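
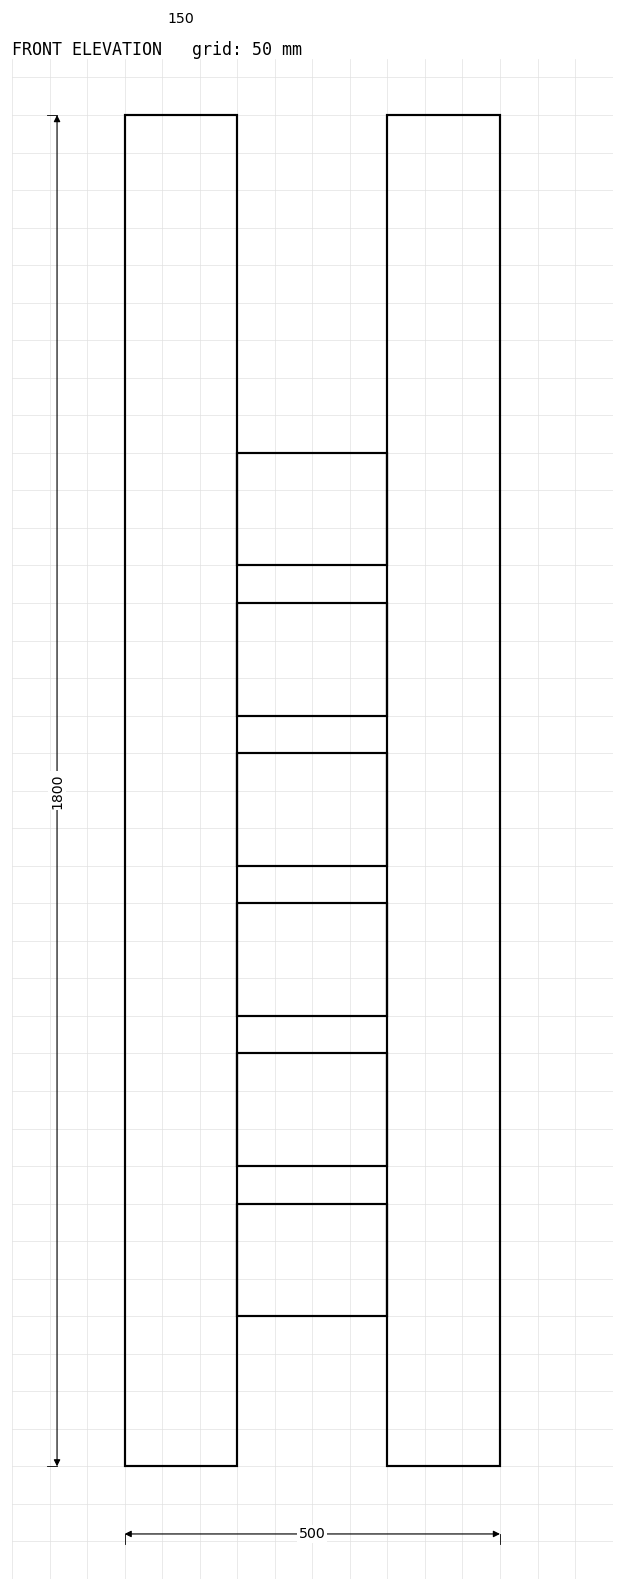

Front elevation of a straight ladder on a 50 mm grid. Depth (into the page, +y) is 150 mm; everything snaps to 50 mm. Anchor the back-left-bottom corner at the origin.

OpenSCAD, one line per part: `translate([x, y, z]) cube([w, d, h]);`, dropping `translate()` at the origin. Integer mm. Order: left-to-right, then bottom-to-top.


cube([150, 150, 1800]);
translate([150, 0, 200]) cube([200, 150, 150]);
translate([150, 0, 400]) cube([200, 150, 150]);
translate([150, 0, 600]) cube([200, 150, 150]);
translate([150, 0, 800]) cube([200, 150, 150]);
translate([150, 0, 1000]) cube([200, 150, 150]);
translate([150, 0, 1200]) cube([200, 150, 150]);
translate([350, 0, 0]) cube([150, 150, 1800]);


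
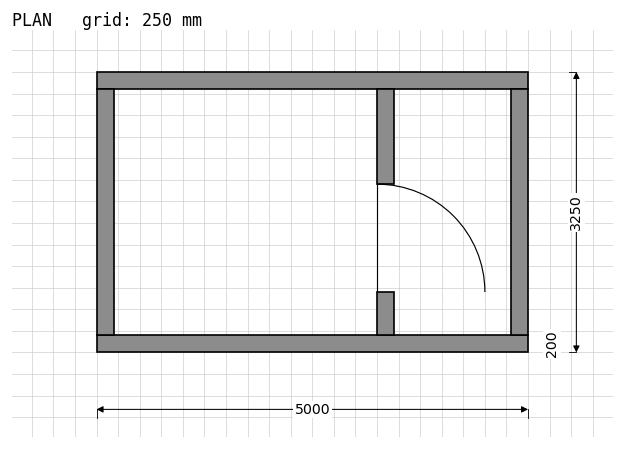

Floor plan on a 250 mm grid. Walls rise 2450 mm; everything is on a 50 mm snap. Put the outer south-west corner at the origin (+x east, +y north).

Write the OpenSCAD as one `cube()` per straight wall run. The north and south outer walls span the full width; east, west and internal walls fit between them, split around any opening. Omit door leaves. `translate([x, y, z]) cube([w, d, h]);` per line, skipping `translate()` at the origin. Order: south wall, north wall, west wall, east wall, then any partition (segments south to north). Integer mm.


cube([5000, 200, 2450]);
translate([0, 3050, 0]) cube([5000, 200, 2450]);
translate([0, 200, 0]) cube([200, 2850, 2450]);
translate([4800, 200, 0]) cube([200, 2850, 2450]);
translate([3250, 200, 0]) cube([200, 500, 2450]);
translate([3250, 1950, 0]) cube([200, 1100, 2450]);


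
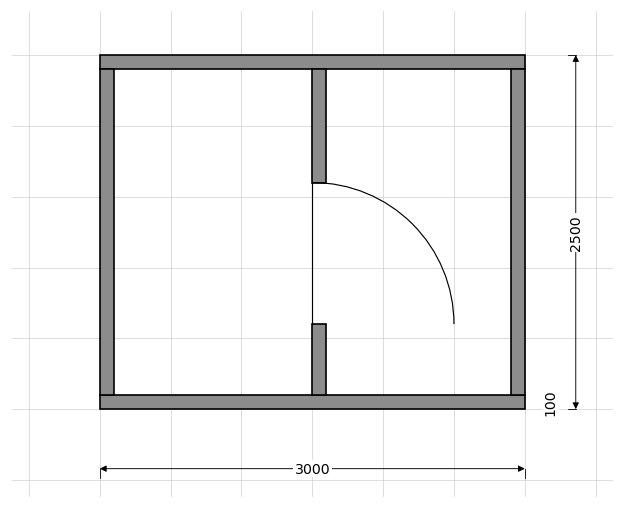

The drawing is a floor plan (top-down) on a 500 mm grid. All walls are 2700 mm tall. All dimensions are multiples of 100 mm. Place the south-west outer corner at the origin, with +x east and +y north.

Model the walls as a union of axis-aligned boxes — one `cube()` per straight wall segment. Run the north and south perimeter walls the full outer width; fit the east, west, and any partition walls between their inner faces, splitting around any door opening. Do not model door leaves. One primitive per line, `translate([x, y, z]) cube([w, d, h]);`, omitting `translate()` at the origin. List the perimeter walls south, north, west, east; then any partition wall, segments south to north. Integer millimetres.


cube([3000, 100, 2700]);
translate([0, 2400, 0]) cube([3000, 100, 2700]);
translate([0, 100, 0]) cube([100, 2300, 2700]);
translate([2900, 100, 0]) cube([100, 2300, 2700]);
translate([1500, 100, 0]) cube([100, 500, 2700]);
translate([1500, 1600, 0]) cube([100, 800, 2700]);


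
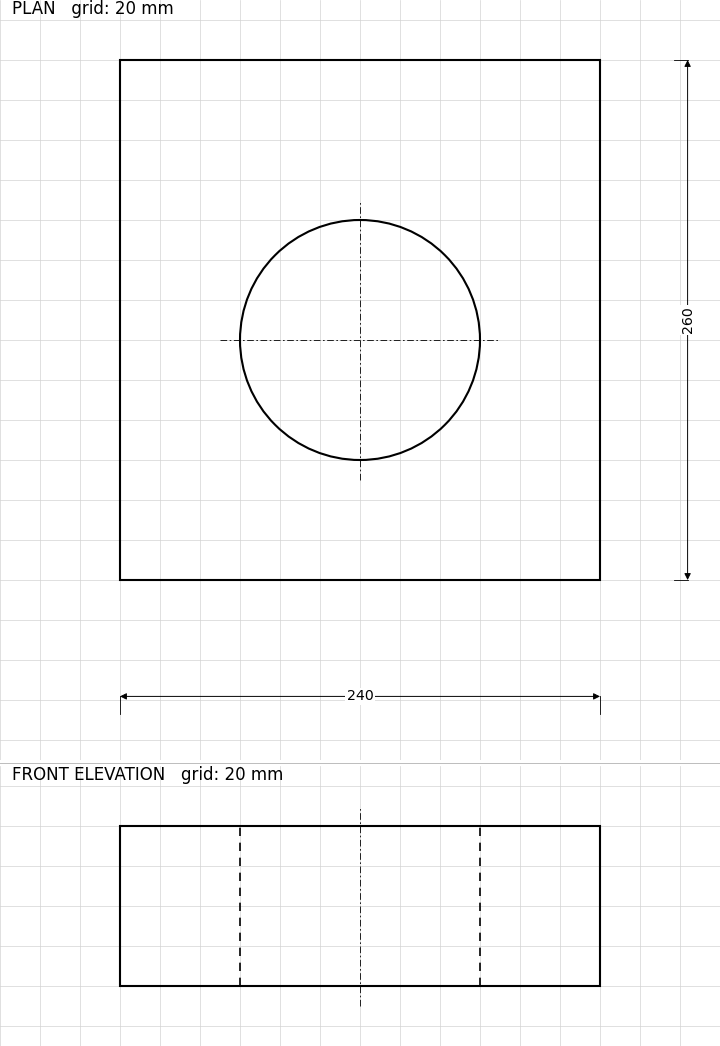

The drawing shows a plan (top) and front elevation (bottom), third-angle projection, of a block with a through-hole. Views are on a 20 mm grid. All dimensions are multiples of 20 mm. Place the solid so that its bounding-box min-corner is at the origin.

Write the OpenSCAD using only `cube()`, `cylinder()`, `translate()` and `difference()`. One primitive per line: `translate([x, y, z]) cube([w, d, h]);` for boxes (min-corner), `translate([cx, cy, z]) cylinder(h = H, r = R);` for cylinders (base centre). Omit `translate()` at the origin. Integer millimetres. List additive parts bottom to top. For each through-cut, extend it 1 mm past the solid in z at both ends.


difference() {
  cube([240, 260, 80]);
  translate([120, 120, -1]) cylinder(h = 82, r = 60);
}


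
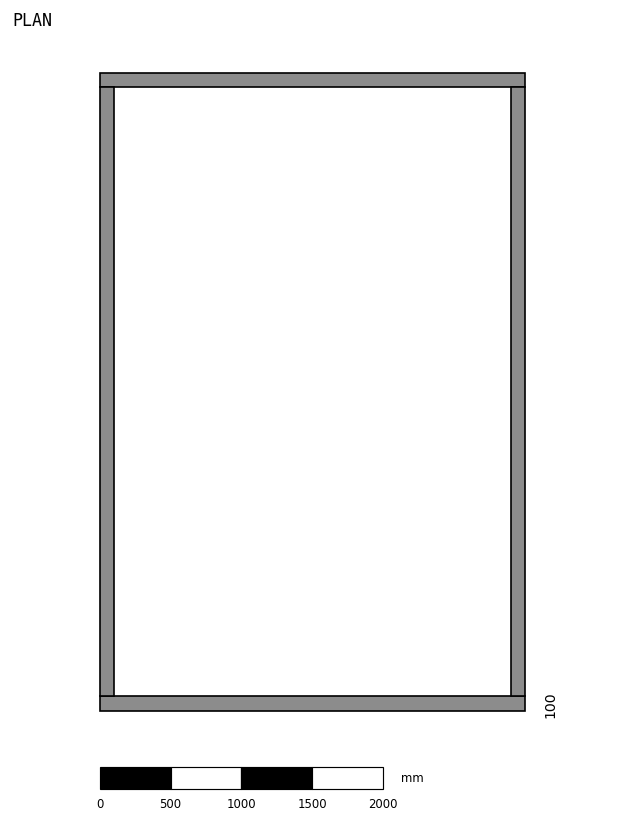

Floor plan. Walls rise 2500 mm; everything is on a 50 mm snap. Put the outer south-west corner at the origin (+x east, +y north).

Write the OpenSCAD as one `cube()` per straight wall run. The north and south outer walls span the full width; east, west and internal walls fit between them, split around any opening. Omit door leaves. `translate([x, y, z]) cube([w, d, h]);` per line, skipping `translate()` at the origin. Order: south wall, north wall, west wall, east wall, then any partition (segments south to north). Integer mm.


cube([3000, 100, 2500]);
translate([0, 4400, 0]) cube([3000, 100, 2500]);
translate([0, 100, 0]) cube([100, 4300, 2500]);
translate([2900, 100, 0]) cube([100, 4300, 2500]);


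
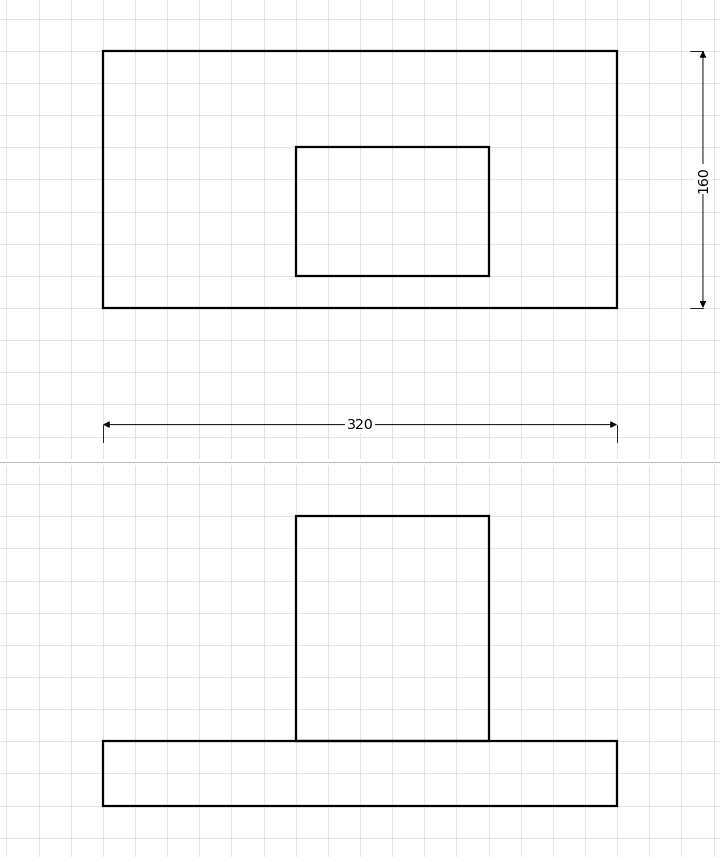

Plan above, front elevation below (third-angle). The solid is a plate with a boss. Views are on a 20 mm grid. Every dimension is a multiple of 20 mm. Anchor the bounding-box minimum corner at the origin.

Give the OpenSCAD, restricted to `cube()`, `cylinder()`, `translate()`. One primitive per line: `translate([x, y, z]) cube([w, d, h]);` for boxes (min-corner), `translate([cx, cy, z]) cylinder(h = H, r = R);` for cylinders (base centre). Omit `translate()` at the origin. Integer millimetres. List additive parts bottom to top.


cube([320, 160, 40]);
translate([120, 20, 40]) cube([120, 80, 140]);


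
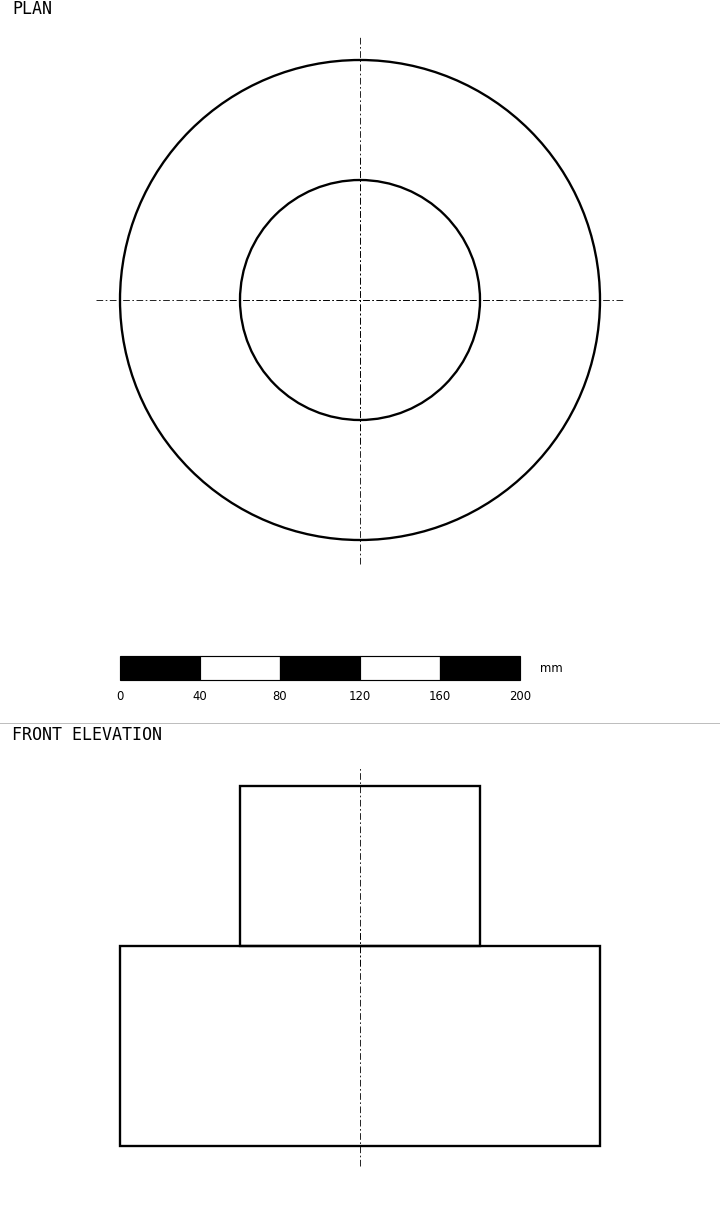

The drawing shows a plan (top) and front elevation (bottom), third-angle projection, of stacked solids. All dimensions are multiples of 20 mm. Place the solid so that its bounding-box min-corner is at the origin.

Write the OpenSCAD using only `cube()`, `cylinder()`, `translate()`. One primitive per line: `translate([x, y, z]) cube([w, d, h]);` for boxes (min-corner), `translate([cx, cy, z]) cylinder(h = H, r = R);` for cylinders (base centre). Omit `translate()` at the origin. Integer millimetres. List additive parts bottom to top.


translate([120, 120, 0]) cylinder(h = 100, r = 120);
translate([120, 120, 100]) cylinder(h = 80, r = 60);


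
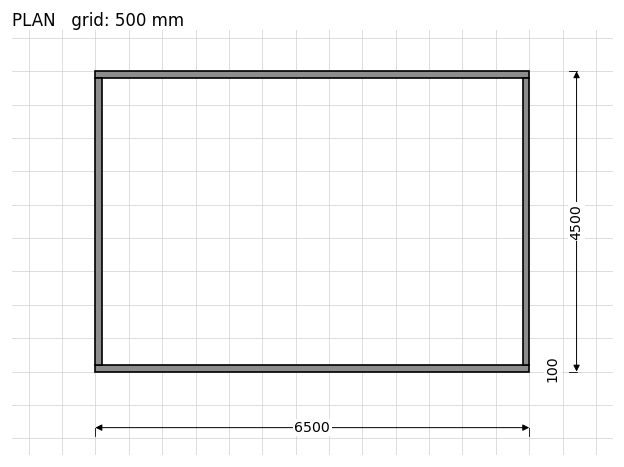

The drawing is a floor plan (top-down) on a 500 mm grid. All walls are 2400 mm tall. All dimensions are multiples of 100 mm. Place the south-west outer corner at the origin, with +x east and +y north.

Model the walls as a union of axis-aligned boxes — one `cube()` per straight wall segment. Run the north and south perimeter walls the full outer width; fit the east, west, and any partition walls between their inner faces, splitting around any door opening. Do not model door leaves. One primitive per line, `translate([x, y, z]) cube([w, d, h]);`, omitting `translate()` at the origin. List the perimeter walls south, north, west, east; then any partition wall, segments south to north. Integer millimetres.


cube([6500, 100, 2400]);
translate([0, 4400, 0]) cube([6500, 100, 2400]);
translate([0, 100, 0]) cube([100, 4300, 2400]);
translate([6400, 100, 0]) cube([100, 4300, 2400]);


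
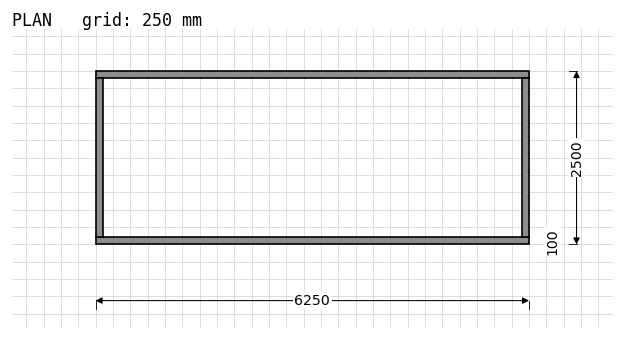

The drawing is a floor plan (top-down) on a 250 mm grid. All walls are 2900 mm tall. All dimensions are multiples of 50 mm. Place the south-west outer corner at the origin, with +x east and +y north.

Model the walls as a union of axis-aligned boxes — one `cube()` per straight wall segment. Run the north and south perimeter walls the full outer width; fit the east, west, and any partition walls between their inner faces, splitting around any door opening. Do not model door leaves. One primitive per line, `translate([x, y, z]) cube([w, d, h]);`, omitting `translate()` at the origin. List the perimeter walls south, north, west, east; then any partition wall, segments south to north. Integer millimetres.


cube([6250, 100, 2900]);
translate([0, 2400, 0]) cube([6250, 100, 2900]);
translate([0, 100, 0]) cube([100, 2300, 2900]);
translate([6150, 100, 0]) cube([100, 2300, 2900]);


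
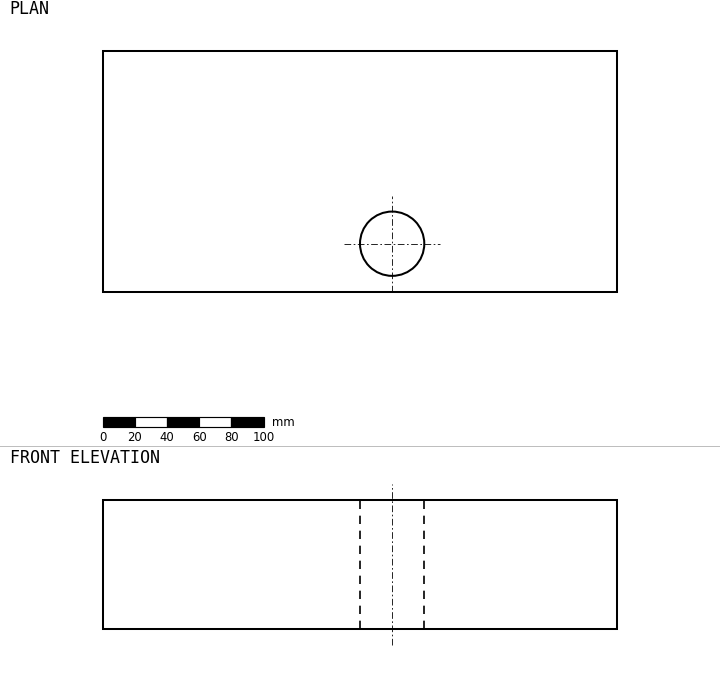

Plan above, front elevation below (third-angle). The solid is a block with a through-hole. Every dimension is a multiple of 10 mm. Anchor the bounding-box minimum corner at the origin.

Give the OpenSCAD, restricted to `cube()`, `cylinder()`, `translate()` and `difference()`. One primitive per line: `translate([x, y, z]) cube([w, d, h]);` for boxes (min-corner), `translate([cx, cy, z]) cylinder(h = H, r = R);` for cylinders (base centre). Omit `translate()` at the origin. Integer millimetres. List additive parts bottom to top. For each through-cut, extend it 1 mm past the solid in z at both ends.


difference() {
  cube([320, 150, 80]);
  translate([180, 30, -1]) cylinder(h = 82, r = 20);
}


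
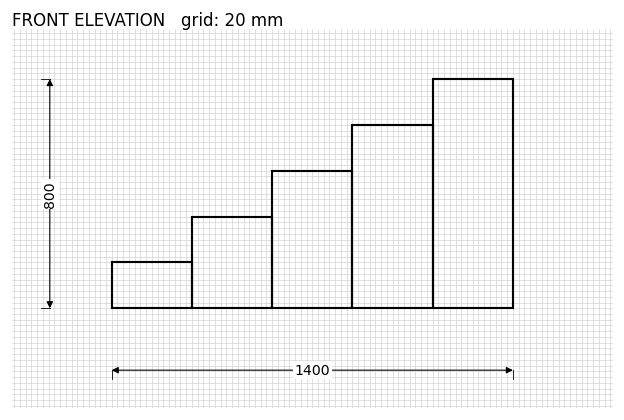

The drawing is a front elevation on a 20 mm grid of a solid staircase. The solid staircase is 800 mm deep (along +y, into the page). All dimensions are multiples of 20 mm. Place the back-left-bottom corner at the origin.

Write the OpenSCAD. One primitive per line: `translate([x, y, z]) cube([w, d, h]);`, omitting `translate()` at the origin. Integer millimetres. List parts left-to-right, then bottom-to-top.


cube([280, 800, 160]);
translate([280, 0, 0]) cube([280, 800, 320]);
translate([560, 0, 0]) cube([280, 800, 480]);
translate([840, 0, 0]) cube([280, 800, 640]);
translate([1120, 0, 0]) cube([280, 800, 800]);


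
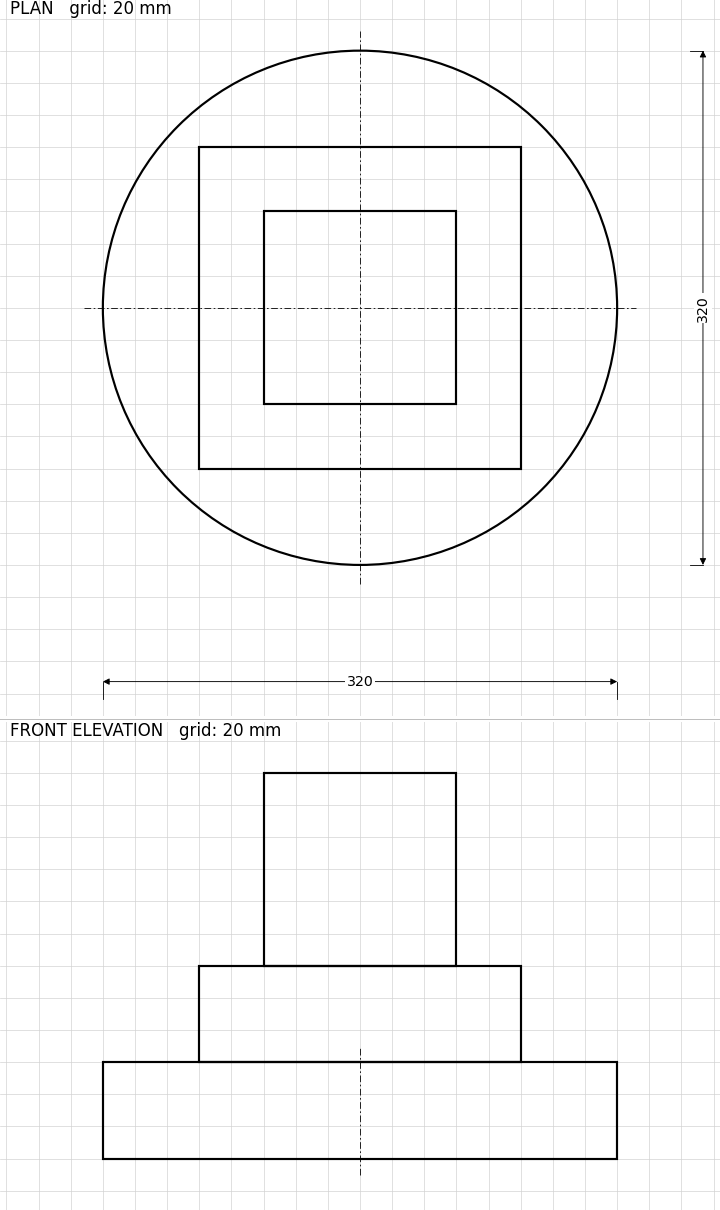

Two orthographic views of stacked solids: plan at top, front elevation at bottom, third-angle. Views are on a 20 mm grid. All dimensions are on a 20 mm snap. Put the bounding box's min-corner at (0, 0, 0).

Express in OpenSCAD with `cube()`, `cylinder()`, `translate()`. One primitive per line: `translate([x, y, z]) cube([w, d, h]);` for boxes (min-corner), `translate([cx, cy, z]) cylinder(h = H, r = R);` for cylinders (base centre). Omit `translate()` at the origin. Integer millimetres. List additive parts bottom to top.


translate([160, 160, 0]) cylinder(h = 60, r = 160);
translate([60, 60, 60]) cube([200, 200, 60]);
translate([100, 100, 120]) cube([120, 120, 120]);


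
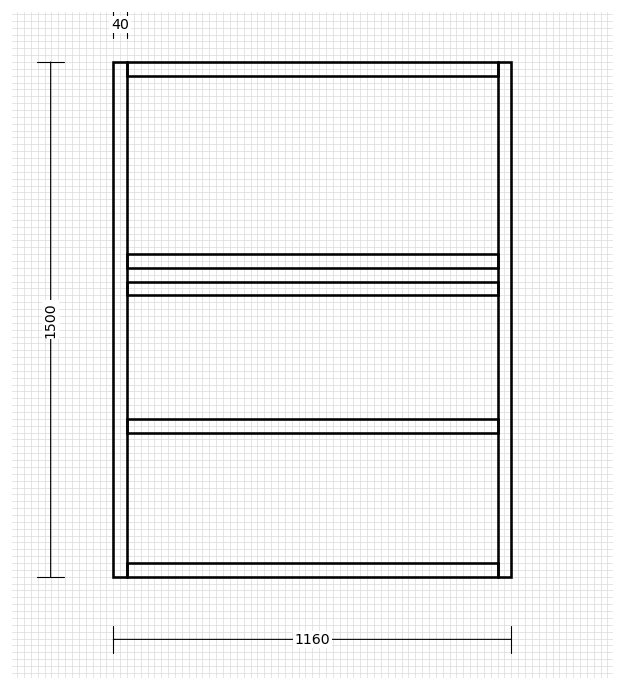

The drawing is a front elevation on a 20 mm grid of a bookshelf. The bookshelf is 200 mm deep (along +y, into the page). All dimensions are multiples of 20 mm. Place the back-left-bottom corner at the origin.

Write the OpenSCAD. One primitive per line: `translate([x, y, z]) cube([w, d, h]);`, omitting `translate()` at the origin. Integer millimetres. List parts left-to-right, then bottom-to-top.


cube([40, 200, 1500]);
translate([40, 0, 0]) cube([1080, 200, 40]);
translate([40, 0, 420]) cube([1080, 200, 40]);
translate([40, 0, 820]) cube([1080, 200, 40]);
translate([40, 0, 900]) cube([1080, 200, 40]);
translate([40, 0, 1460]) cube([1080, 200, 40]);
translate([1120, 0, 0]) cube([40, 200, 1500]);


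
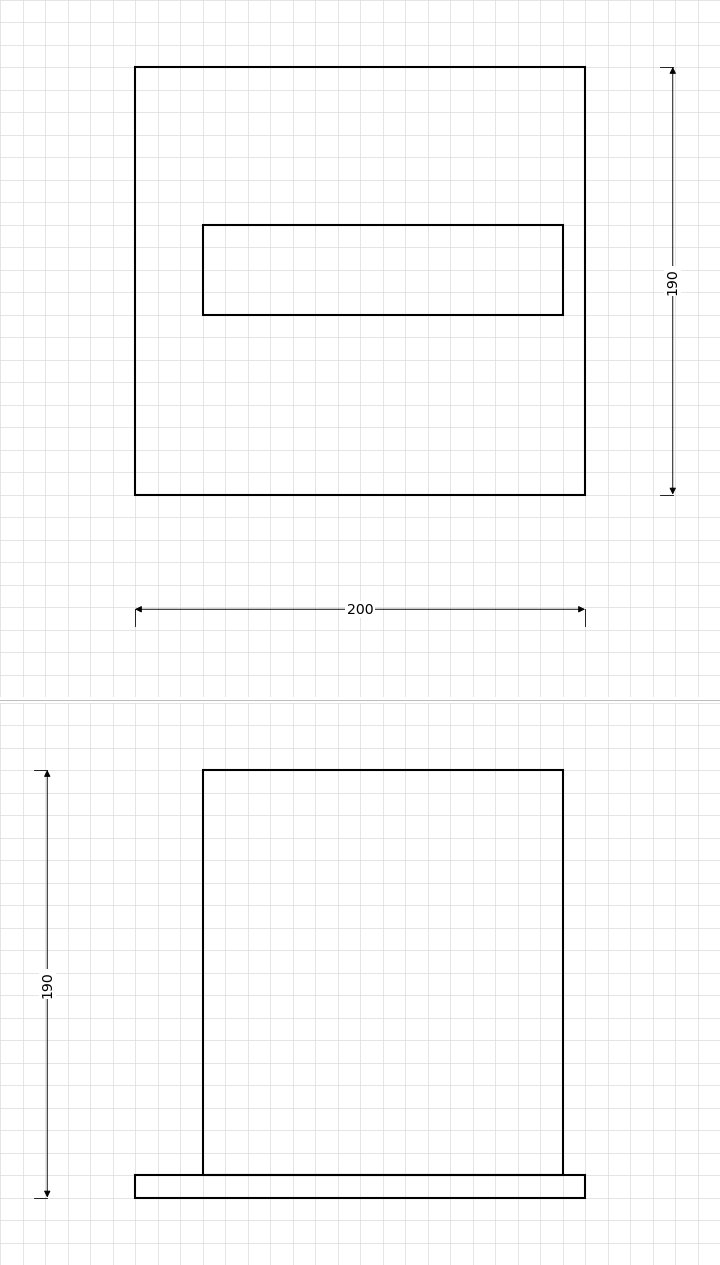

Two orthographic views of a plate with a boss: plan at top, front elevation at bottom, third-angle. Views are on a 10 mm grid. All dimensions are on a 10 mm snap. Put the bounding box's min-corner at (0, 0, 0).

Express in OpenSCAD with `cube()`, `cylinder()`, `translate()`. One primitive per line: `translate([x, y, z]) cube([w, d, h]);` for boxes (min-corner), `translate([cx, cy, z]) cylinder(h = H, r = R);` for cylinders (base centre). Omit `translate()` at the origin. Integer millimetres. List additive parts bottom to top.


cube([200, 190, 10]);
translate([30, 80, 10]) cube([160, 40, 180]);


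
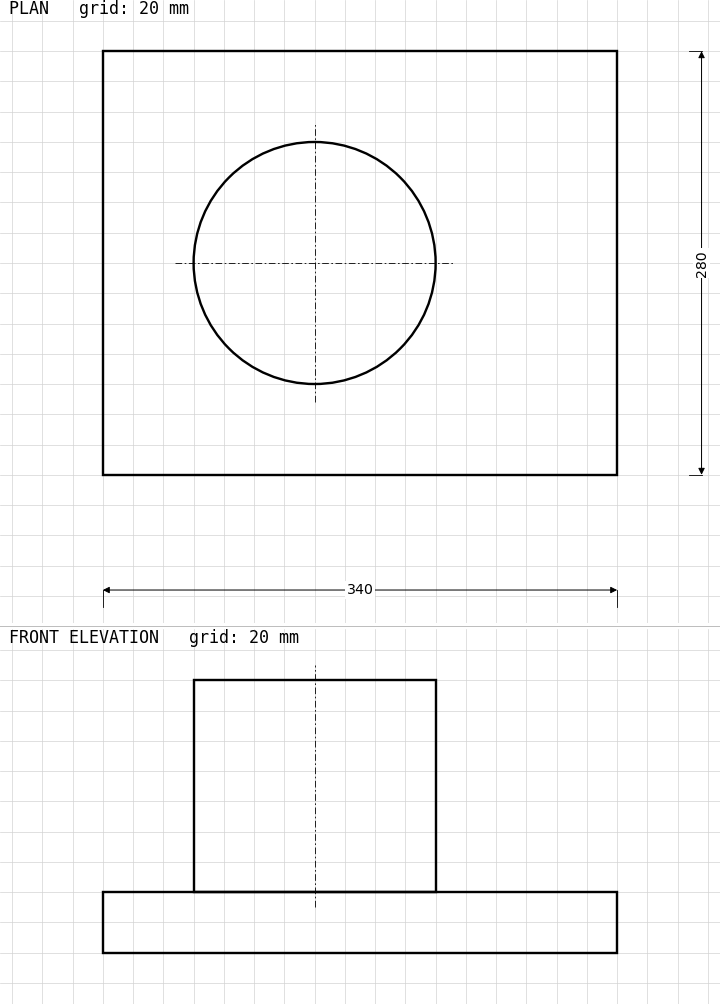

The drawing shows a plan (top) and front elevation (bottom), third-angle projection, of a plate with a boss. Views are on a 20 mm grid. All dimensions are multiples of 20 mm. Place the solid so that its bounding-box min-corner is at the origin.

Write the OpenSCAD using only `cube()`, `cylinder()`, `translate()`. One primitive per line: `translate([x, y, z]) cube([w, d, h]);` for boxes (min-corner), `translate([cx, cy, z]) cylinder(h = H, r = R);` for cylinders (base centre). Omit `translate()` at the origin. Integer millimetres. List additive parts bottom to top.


cube([340, 280, 40]);
translate([140, 140, 40]) cylinder(h = 140, r = 80);


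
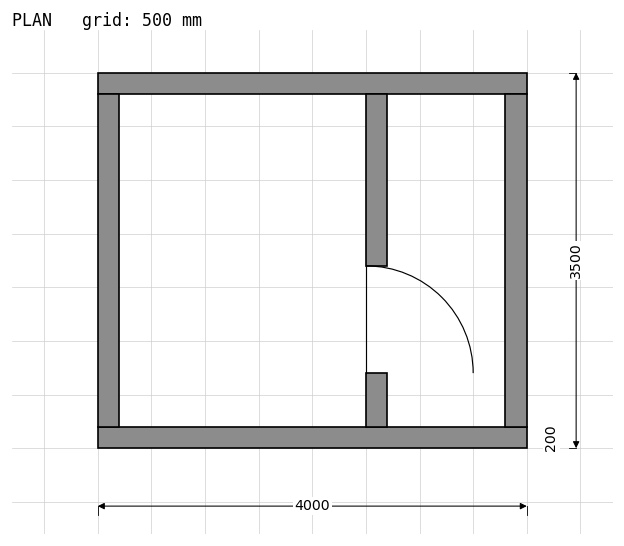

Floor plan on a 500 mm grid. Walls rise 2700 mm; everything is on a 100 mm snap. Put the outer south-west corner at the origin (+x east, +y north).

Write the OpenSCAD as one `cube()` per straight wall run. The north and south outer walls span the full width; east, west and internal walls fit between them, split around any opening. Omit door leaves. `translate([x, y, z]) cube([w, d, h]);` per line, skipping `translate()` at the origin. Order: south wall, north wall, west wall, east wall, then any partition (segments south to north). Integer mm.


cube([4000, 200, 2700]);
translate([0, 3300, 0]) cube([4000, 200, 2700]);
translate([0, 200, 0]) cube([200, 3100, 2700]);
translate([3800, 200, 0]) cube([200, 3100, 2700]);
translate([2500, 200, 0]) cube([200, 500, 2700]);
translate([2500, 1700, 0]) cube([200, 1600, 2700]);


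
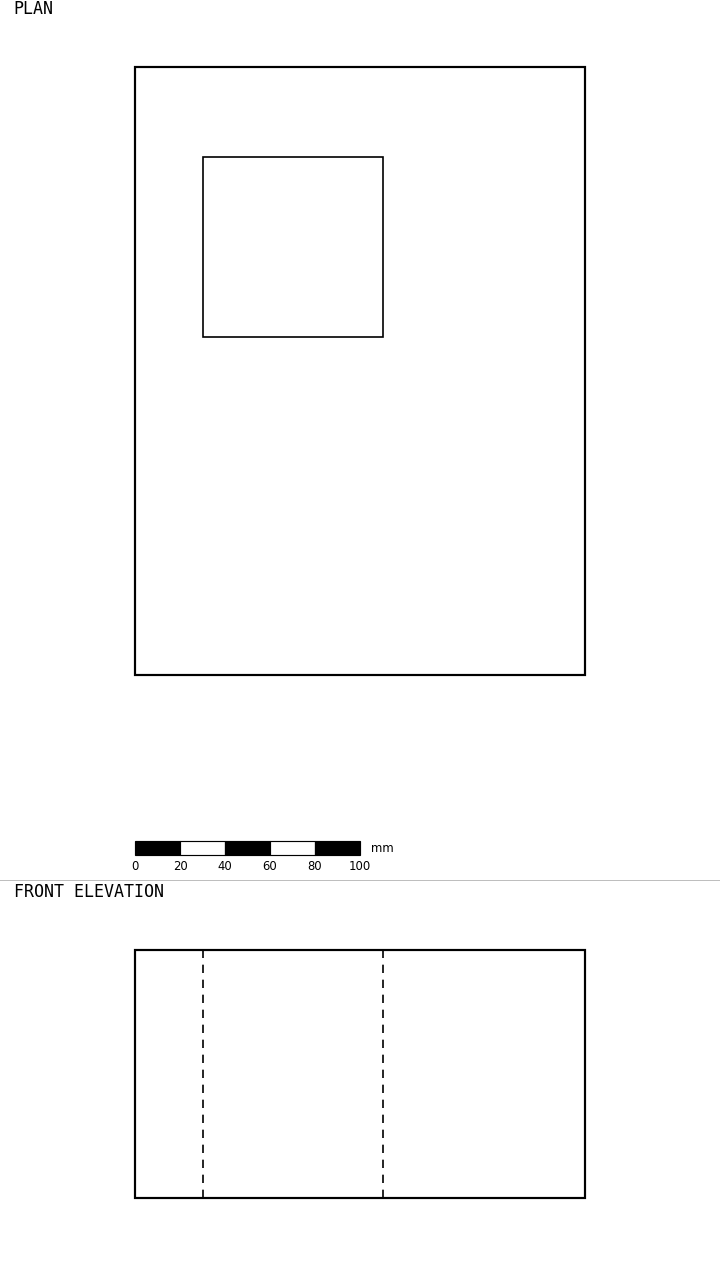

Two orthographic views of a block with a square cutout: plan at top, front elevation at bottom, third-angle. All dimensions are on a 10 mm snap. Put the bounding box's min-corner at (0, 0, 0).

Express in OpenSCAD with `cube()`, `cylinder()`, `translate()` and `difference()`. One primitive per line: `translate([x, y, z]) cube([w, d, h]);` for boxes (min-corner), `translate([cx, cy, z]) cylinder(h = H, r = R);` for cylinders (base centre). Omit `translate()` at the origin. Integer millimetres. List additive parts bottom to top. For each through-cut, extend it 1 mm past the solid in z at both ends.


difference() {
  cube([200, 270, 110]);
  translate([30, 150, -1]) cube([80, 80, 112]);
}


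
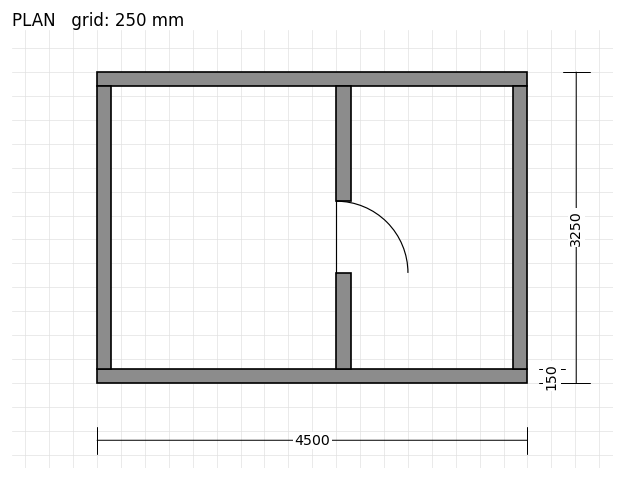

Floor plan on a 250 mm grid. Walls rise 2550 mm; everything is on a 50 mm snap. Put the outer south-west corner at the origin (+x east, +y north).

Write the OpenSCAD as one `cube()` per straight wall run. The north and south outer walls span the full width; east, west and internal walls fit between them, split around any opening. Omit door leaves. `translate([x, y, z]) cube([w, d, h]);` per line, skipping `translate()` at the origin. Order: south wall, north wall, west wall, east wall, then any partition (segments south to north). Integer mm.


cube([4500, 150, 2550]);
translate([0, 3100, 0]) cube([4500, 150, 2550]);
translate([0, 150, 0]) cube([150, 2950, 2550]);
translate([4350, 150, 0]) cube([150, 2950, 2550]);
translate([2500, 150, 0]) cube([150, 1000, 2550]);
translate([2500, 1900, 0]) cube([150, 1200, 2550]);


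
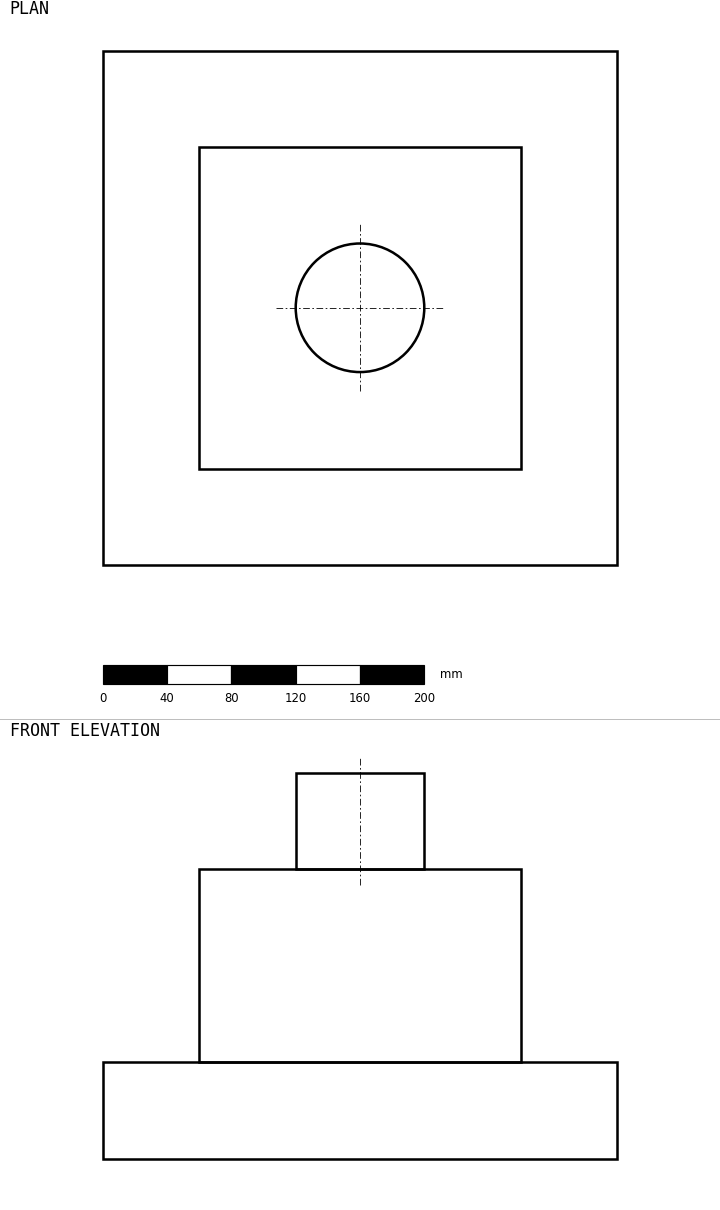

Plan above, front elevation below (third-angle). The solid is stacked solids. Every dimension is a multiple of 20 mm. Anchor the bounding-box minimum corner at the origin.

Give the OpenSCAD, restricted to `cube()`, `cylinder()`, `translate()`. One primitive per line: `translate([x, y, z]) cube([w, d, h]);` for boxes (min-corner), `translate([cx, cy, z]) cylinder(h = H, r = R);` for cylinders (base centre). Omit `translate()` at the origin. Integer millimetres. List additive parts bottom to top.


cube([320, 320, 60]);
translate([60, 60, 60]) cube([200, 200, 120]);
translate([160, 160, 180]) cylinder(h = 60, r = 40);


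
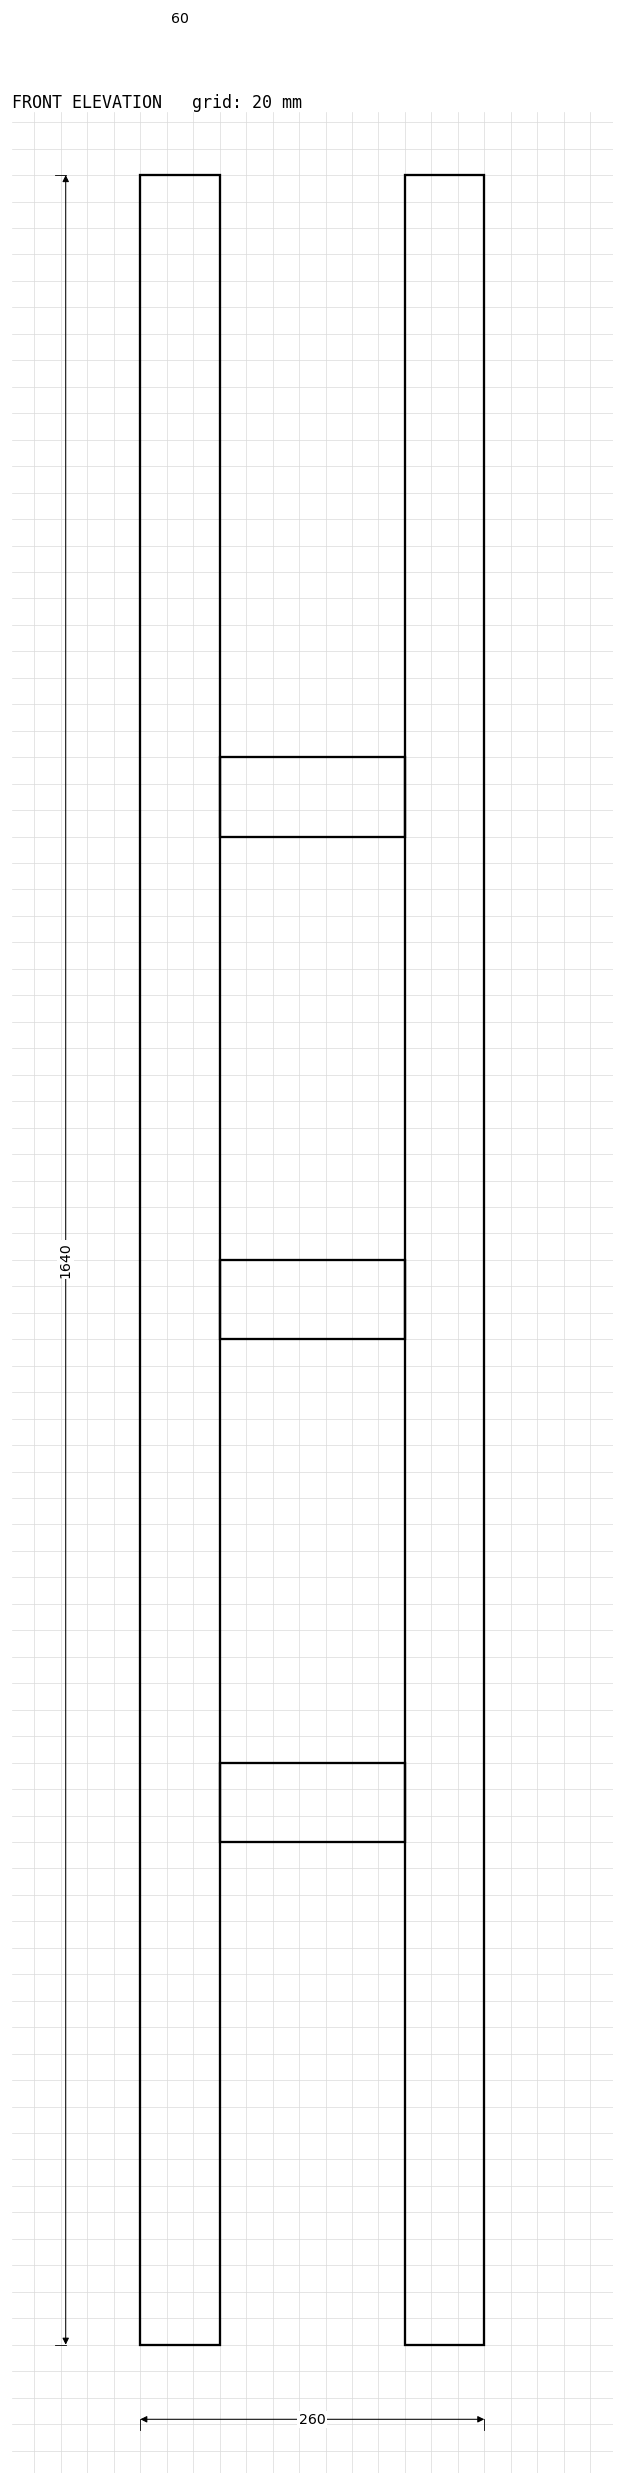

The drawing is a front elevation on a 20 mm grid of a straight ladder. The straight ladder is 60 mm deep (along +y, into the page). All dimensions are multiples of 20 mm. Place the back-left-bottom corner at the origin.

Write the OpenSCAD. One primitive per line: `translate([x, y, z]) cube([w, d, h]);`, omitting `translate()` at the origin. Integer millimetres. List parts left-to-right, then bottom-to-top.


cube([60, 60, 1640]);
translate([60, 0, 380]) cube([140, 60, 60]);
translate([60, 0, 760]) cube([140, 60, 60]);
translate([60, 0, 1140]) cube([140, 60, 60]);
translate([200, 0, 0]) cube([60, 60, 1640]);


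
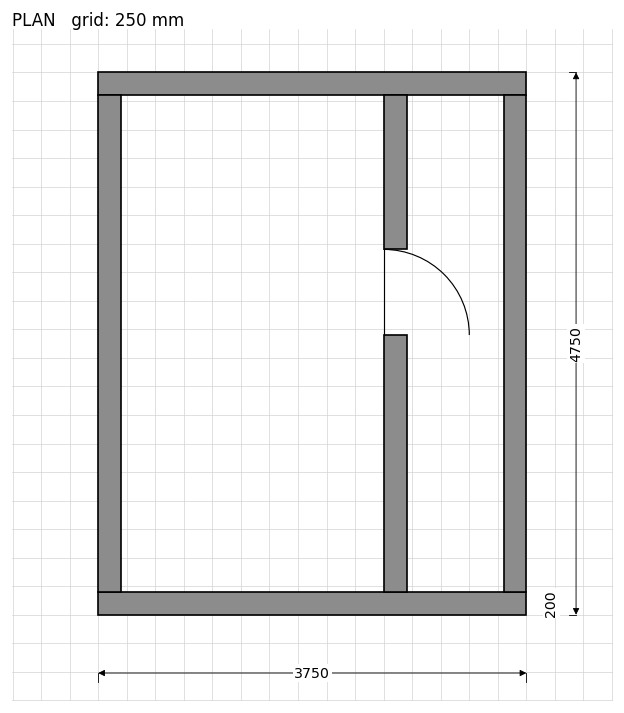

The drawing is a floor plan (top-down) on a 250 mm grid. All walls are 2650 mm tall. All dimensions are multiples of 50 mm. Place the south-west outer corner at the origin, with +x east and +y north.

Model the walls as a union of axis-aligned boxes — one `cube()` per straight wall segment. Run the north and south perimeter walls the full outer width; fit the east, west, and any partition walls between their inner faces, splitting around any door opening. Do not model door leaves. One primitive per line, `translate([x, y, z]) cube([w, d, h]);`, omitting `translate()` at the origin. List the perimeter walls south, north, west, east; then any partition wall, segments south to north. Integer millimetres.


cube([3750, 200, 2650]);
translate([0, 4550, 0]) cube([3750, 200, 2650]);
translate([0, 200, 0]) cube([200, 4350, 2650]);
translate([3550, 200, 0]) cube([200, 4350, 2650]);
translate([2500, 200, 0]) cube([200, 2250, 2650]);
translate([2500, 3200, 0]) cube([200, 1350, 2650]);


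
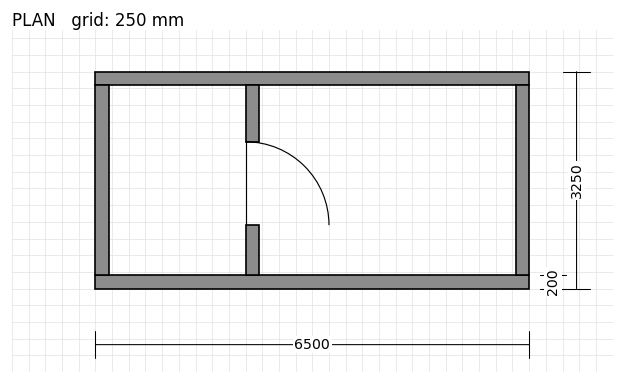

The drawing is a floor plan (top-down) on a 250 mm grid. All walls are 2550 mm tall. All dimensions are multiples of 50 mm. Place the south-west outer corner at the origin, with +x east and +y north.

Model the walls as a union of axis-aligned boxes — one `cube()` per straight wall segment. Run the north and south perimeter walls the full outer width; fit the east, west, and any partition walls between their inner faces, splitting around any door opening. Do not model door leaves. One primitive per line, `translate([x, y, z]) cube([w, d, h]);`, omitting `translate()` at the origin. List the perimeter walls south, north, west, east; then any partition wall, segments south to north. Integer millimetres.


cube([6500, 200, 2550]);
translate([0, 3050, 0]) cube([6500, 200, 2550]);
translate([0, 200, 0]) cube([200, 2850, 2550]);
translate([6300, 200, 0]) cube([200, 2850, 2550]);
translate([2250, 200, 0]) cube([200, 750, 2550]);
translate([2250, 2200, 0]) cube([200, 850, 2550]);


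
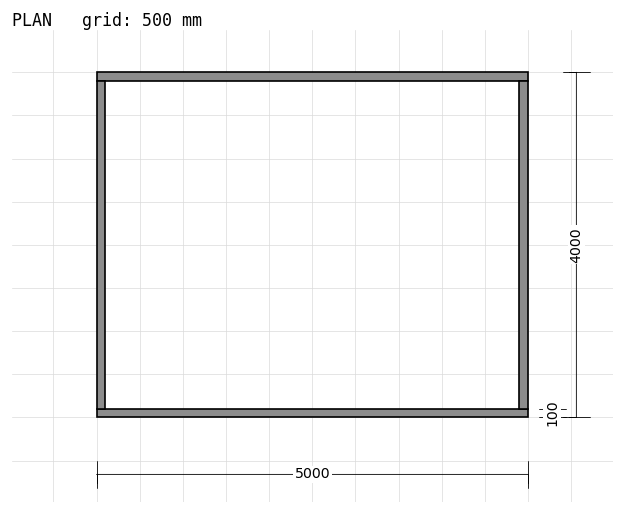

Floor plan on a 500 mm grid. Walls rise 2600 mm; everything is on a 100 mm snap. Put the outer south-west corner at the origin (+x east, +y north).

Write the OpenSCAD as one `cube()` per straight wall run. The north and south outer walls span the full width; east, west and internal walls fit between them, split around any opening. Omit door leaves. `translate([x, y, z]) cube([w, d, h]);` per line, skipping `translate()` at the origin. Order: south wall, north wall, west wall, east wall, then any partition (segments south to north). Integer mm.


cube([5000, 100, 2600]);
translate([0, 3900, 0]) cube([5000, 100, 2600]);
translate([0, 100, 0]) cube([100, 3800, 2600]);
translate([4900, 100, 0]) cube([100, 3800, 2600]);


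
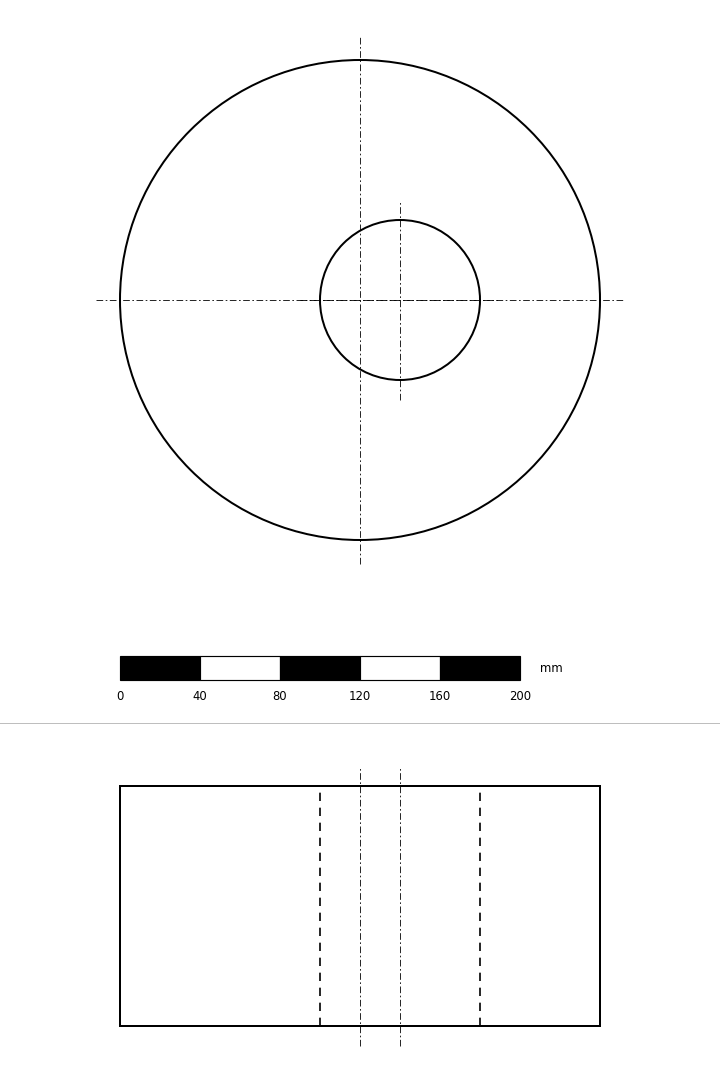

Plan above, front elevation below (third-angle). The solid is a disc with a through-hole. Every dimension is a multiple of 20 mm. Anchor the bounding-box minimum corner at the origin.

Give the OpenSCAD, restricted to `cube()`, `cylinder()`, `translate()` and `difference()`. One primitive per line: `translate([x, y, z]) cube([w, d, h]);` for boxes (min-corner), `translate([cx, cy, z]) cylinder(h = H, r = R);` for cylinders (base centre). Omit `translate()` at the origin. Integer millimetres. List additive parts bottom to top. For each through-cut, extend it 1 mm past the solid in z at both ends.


difference() {
  translate([120, 120, 0]) cylinder(h = 120, r = 120);
  translate([140, 120, -1]) cylinder(h = 122, r = 40);
}


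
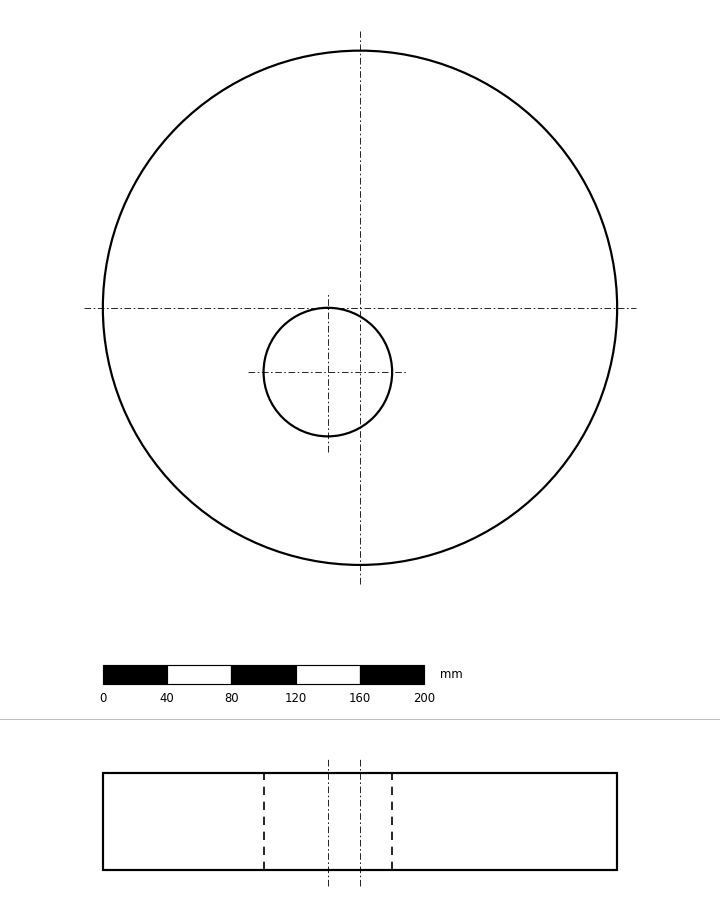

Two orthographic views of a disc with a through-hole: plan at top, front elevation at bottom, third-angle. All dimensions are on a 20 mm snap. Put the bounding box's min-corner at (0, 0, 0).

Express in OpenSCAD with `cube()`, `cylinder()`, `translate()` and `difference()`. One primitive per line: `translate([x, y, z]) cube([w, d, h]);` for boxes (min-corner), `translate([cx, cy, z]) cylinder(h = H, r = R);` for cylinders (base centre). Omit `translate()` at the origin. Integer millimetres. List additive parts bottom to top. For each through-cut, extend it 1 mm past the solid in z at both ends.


difference() {
  translate([160, 160, 0]) cylinder(h = 60, r = 160);
  translate([140, 120, -1]) cylinder(h = 62, r = 40);
}


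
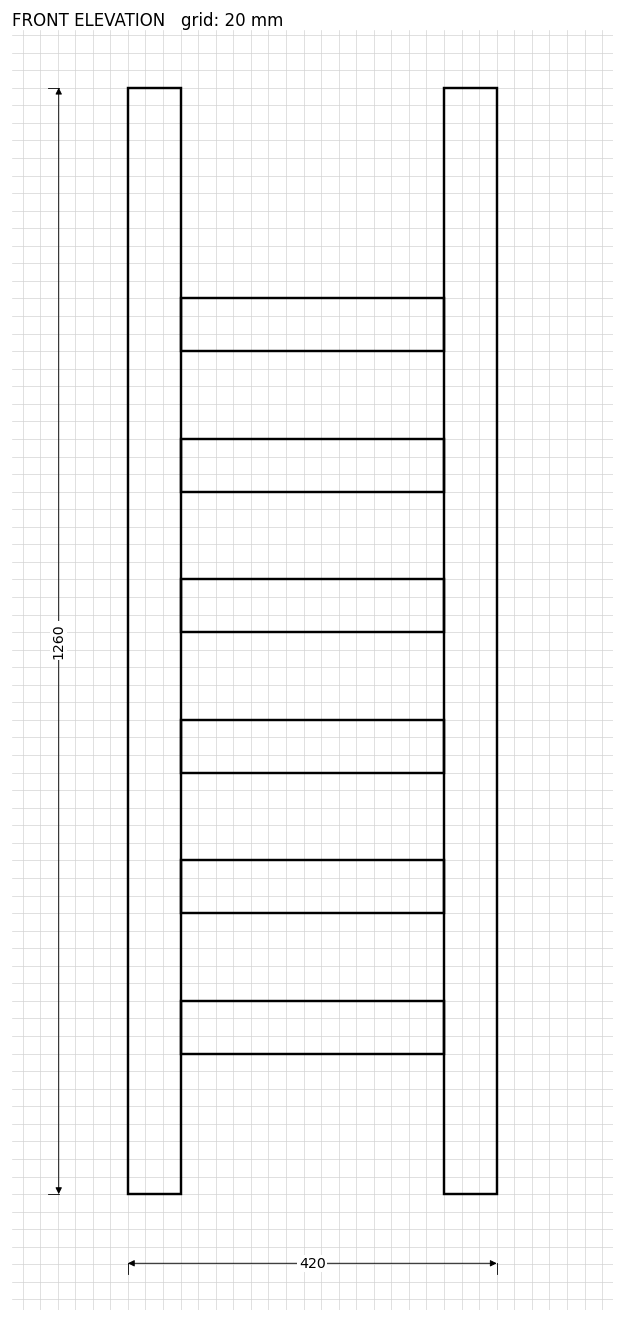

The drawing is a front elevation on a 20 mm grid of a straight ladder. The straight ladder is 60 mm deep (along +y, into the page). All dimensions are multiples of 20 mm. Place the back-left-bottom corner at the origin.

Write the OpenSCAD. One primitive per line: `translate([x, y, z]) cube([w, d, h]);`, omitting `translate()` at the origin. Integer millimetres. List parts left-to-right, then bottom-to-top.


cube([60, 60, 1260]);
translate([60, 0, 160]) cube([300, 60, 60]);
translate([60, 0, 320]) cube([300, 60, 60]);
translate([60, 0, 480]) cube([300, 60, 60]);
translate([60, 0, 640]) cube([300, 60, 60]);
translate([60, 0, 800]) cube([300, 60, 60]);
translate([60, 0, 960]) cube([300, 60, 60]);
translate([360, 0, 0]) cube([60, 60, 1260]);


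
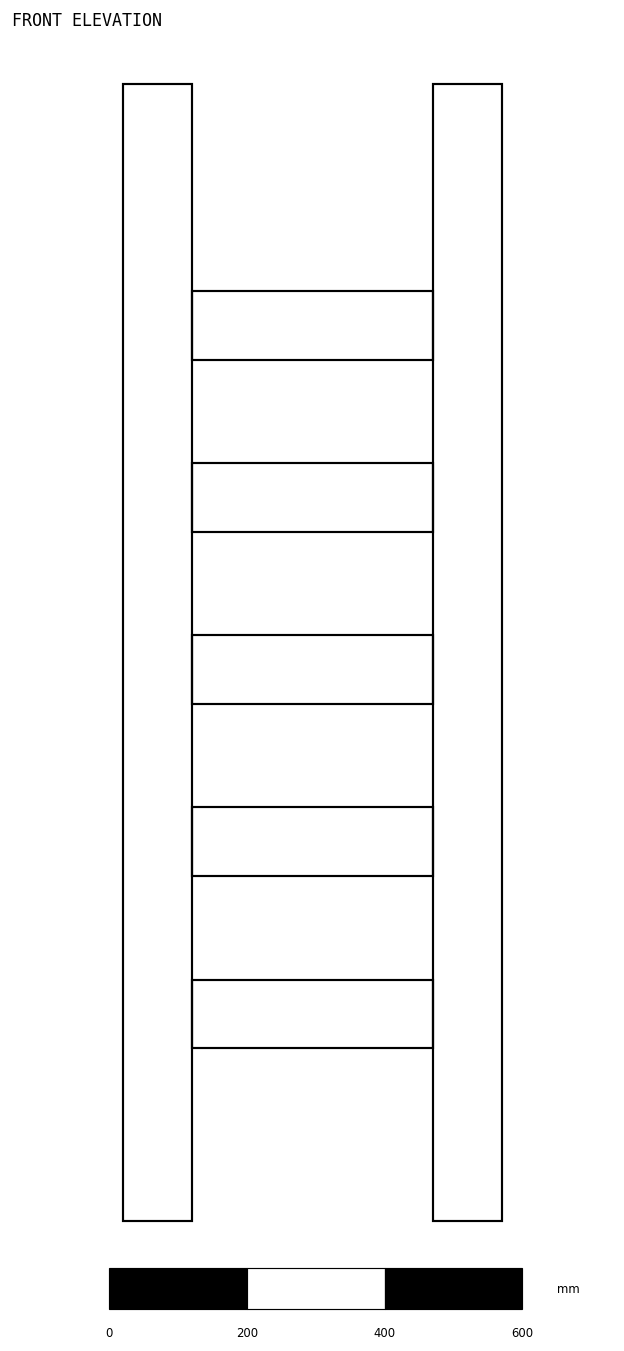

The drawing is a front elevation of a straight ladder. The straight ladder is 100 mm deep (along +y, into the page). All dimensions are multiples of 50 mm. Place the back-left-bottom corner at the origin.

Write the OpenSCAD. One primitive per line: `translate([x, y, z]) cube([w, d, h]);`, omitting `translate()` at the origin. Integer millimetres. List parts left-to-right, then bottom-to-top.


cube([100, 100, 1650]);
translate([100, 0, 250]) cube([350, 100, 100]);
translate([100, 0, 500]) cube([350, 100, 100]);
translate([100, 0, 750]) cube([350, 100, 100]);
translate([100, 0, 1000]) cube([350, 100, 100]);
translate([100, 0, 1250]) cube([350, 100, 100]);
translate([450, 0, 0]) cube([100, 100, 1650]);


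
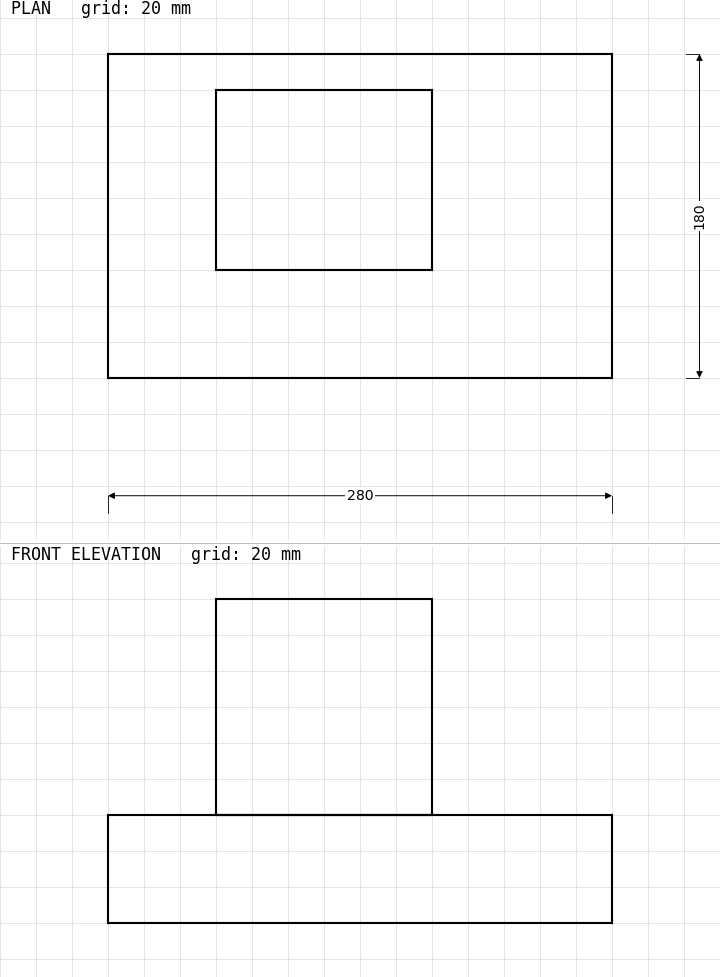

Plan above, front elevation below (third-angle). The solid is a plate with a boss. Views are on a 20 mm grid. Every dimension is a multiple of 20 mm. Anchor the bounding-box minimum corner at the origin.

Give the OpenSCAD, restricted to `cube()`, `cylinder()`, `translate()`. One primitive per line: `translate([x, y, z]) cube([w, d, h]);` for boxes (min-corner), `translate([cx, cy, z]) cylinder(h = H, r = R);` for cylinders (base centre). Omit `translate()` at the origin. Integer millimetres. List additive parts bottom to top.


cube([280, 180, 60]);
translate([60, 60, 60]) cube([120, 100, 120]);


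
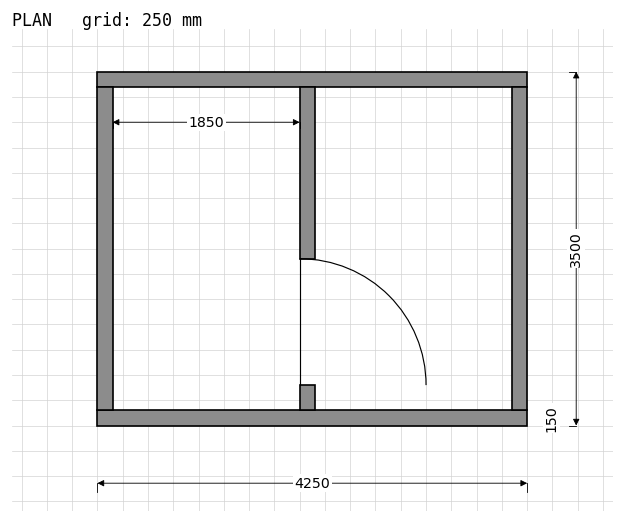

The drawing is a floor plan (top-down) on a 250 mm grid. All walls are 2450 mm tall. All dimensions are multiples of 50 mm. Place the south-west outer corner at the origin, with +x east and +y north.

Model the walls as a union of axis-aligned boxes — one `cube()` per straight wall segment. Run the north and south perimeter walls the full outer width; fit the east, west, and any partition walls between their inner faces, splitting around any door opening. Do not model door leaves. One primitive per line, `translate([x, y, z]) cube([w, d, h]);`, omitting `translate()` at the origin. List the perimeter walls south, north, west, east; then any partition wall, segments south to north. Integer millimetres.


cube([4250, 150, 2450]);
translate([0, 3350, 0]) cube([4250, 150, 2450]);
translate([0, 150, 0]) cube([150, 3200, 2450]);
translate([4100, 150, 0]) cube([150, 3200, 2450]);
translate([2000, 150, 0]) cube([150, 250, 2450]);
translate([2000, 1650, 0]) cube([150, 1700, 2450]);


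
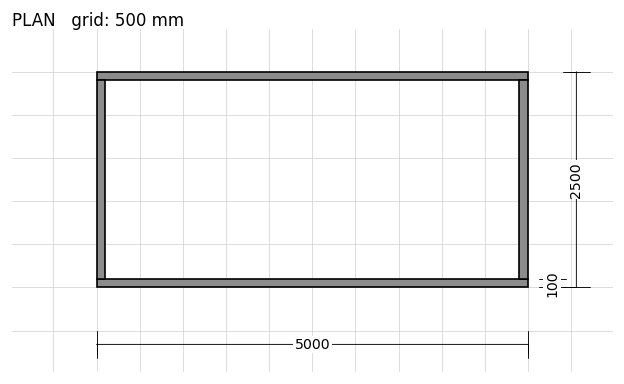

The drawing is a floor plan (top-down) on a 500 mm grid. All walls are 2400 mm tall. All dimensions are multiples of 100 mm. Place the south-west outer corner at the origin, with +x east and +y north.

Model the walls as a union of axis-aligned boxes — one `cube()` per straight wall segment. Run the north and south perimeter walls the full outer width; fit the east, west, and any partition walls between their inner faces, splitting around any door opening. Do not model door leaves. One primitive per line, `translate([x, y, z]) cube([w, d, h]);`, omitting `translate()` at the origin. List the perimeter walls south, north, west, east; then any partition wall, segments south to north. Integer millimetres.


cube([5000, 100, 2400]);
translate([0, 2400, 0]) cube([5000, 100, 2400]);
translate([0, 100, 0]) cube([100, 2300, 2400]);
translate([4900, 100, 0]) cube([100, 2300, 2400]);


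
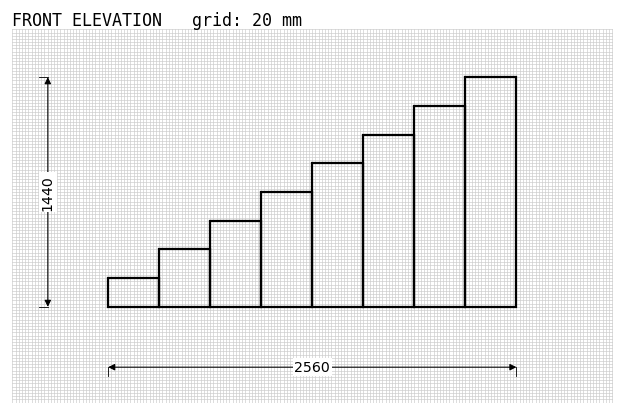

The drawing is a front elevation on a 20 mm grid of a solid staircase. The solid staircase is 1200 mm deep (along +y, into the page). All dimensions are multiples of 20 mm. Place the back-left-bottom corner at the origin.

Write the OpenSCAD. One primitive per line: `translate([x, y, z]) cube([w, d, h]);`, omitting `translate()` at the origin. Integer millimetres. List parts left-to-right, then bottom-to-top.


cube([320, 1200, 180]);
translate([320, 0, 0]) cube([320, 1200, 360]);
translate([640, 0, 0]) cube([320, 1200, 540]);
translate([960, 0, 0]) cube([320, 1200, 720]);
translate([1280, 0, 0]) cube([320, 1200, 900]);
translate([1600, 0, 0]) cube([320, 1200, 1080]);
translate([1920, 0, 0]) cube([320, 1200, 1260]);
translate([2240, 0, 0]) cube([320, 1200, 1440]);


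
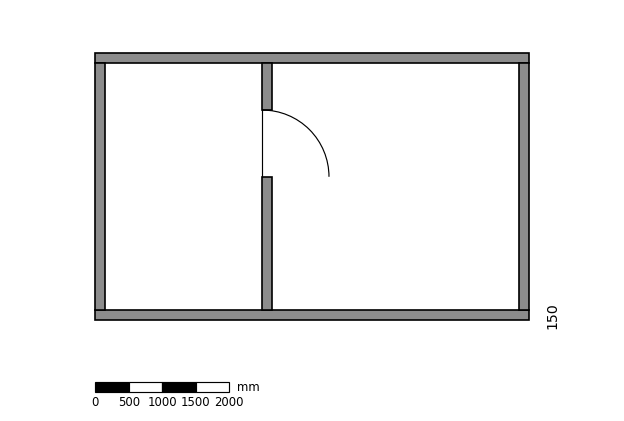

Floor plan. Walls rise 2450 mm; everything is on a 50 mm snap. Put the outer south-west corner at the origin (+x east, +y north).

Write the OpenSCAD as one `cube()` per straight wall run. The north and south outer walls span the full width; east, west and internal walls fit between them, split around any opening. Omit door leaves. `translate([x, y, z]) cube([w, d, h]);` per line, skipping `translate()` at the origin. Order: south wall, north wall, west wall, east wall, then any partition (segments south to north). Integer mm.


cube([6500, 150, 2450]);
translate([0, 3850, 0]) cube([6500, 150, 2450]);
translate([0, 150, 0]) cube([150, 3700, 2450]);
translate([6350, 150, 0]) cube([150, 3700, 2450]);
translate([2500, 150, 0]) cube([150, 2000, 2450]);
translate([2500, 3150, 0]) cube([150, 700, 2450]);


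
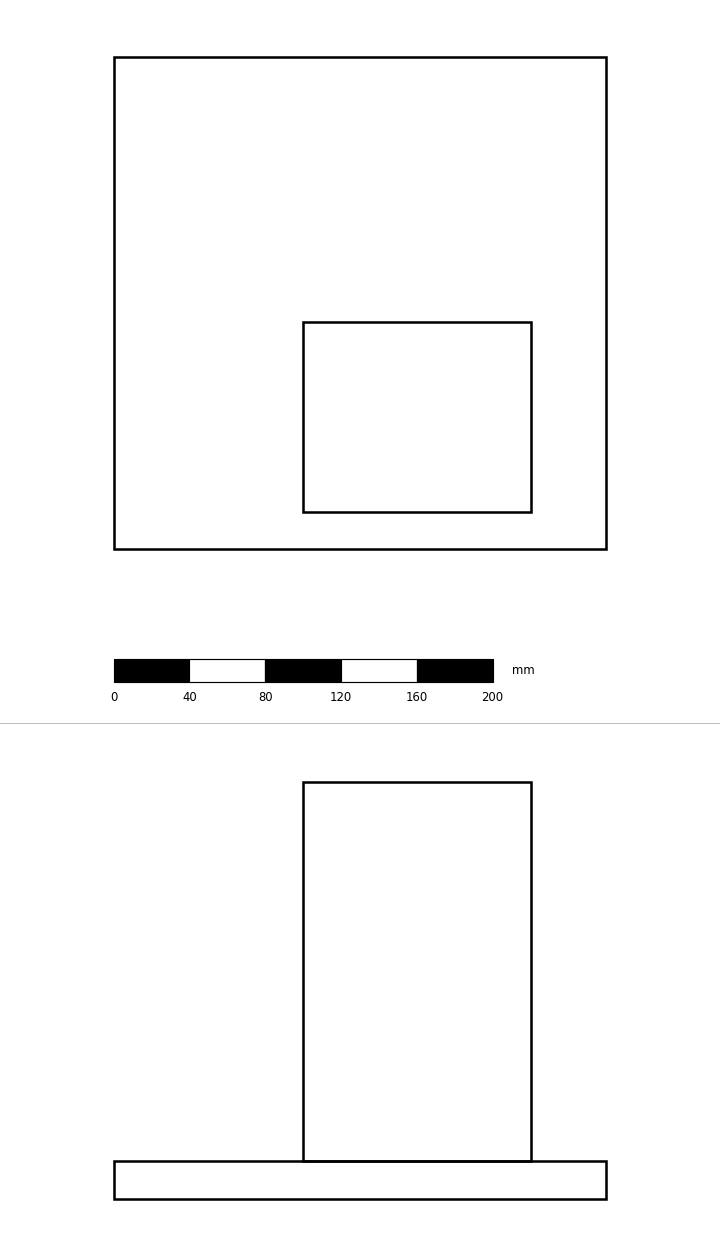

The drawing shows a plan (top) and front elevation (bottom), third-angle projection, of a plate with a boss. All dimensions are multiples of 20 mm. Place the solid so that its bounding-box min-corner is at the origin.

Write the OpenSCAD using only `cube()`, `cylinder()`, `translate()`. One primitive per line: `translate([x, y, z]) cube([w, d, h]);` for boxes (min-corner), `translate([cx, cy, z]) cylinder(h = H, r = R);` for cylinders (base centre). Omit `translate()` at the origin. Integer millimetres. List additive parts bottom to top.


cube([260, 260, 20]);
translate([100, 20, 20]) cube([120, 100, 200]);


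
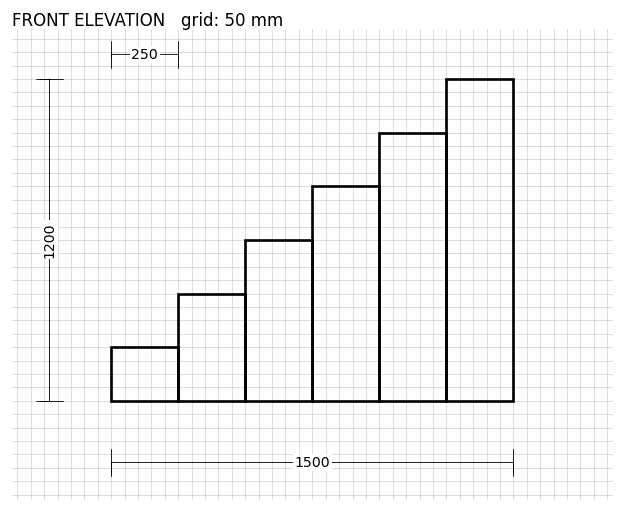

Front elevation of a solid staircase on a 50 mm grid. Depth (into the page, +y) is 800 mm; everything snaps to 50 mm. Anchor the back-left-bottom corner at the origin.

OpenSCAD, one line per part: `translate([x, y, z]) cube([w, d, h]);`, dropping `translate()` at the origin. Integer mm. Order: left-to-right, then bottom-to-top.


cube([250, 800, 200]);
translate([250, 0, 0]) cube([250, 800, 400]);
translate([500, 0, 0]) cube([250, 800, 600]);
translate([750, 0, 0]) cube([250, 800, 800]);
translate([1000, 0, 0]) cube([250, 800, 1000]);
translate([1250, 0, 0]) cube([250, 800, 1200]);


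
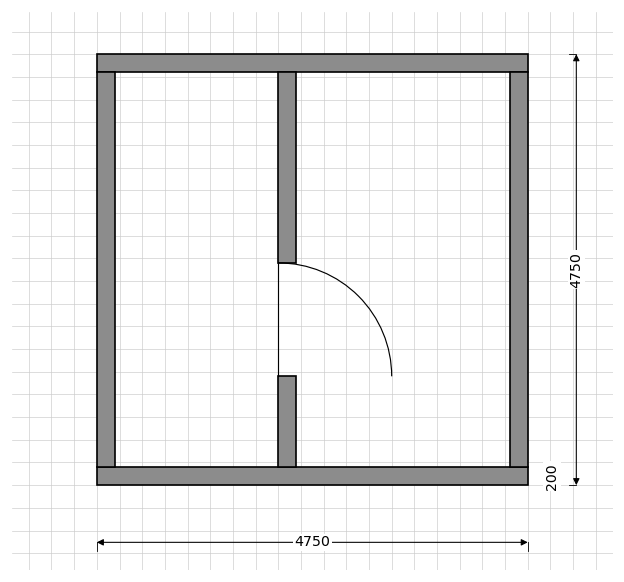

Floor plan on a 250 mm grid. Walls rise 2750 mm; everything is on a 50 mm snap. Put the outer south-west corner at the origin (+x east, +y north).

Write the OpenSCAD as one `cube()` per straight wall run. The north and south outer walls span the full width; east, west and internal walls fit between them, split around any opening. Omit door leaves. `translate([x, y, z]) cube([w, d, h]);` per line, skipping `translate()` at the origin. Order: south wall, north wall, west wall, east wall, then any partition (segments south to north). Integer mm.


cube([4750, 200, 2750]);
translate([0, 4550, 0]) cube([4750, 200, 2750]);
translate([0, 200, 0]) cube([200, 4350, 2750]);
translate([4550, 200, 0]) cube([200, 4350, 2750]);
translate([2000, 200, 0]) cube([200, 1000, 2750]);
translate([2000, 2450, 0]) cube([200, 2100, 2750]);


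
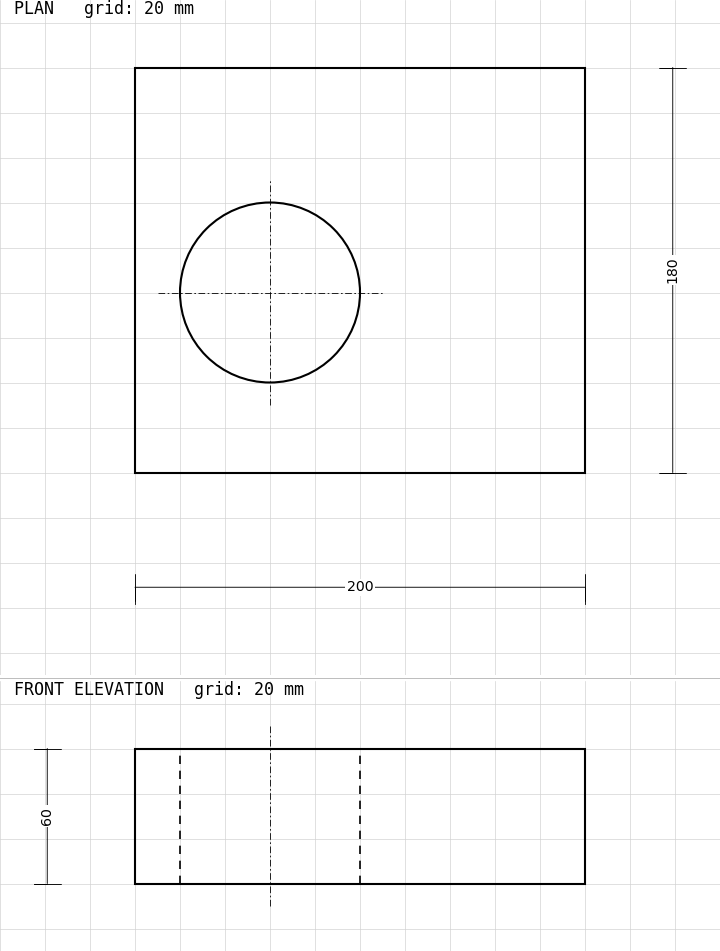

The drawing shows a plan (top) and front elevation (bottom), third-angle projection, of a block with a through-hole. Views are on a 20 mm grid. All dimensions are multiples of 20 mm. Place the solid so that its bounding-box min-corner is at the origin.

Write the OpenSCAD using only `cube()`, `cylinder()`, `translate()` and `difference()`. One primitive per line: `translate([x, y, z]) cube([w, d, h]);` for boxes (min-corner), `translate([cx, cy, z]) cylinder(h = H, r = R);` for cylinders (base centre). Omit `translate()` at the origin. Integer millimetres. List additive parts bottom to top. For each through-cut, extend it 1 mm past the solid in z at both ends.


difference() {
  cube([200, 180, 60]);
  translate([60, 80, -1]) cylinder(h = 62, r = 40);
}


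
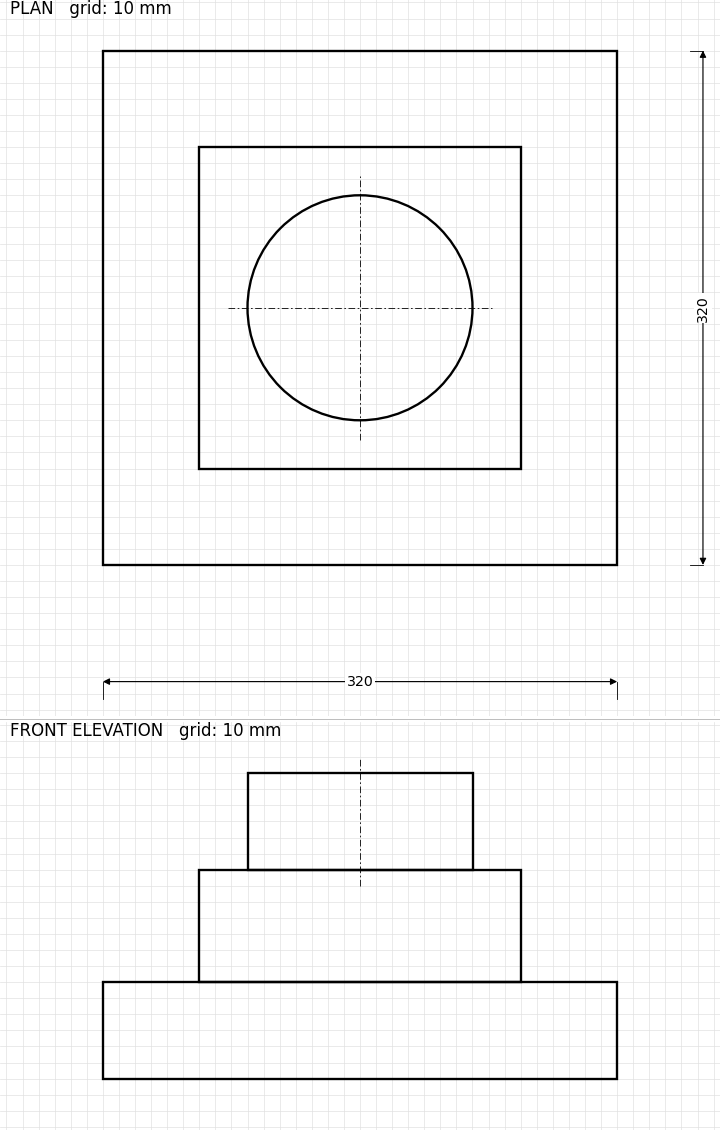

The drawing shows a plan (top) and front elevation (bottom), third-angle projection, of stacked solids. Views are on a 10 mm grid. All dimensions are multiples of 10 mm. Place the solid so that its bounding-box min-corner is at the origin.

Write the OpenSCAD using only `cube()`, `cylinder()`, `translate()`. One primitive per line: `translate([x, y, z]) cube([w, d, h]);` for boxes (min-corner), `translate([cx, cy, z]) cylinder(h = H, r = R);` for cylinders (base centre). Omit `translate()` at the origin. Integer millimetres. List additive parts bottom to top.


cube([320, 320, 60]);
translate([60, 60, 60]) cube([200, 200, 70]);
translate([160, 160, 130]) cylinder(h = 60, r = 70);
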